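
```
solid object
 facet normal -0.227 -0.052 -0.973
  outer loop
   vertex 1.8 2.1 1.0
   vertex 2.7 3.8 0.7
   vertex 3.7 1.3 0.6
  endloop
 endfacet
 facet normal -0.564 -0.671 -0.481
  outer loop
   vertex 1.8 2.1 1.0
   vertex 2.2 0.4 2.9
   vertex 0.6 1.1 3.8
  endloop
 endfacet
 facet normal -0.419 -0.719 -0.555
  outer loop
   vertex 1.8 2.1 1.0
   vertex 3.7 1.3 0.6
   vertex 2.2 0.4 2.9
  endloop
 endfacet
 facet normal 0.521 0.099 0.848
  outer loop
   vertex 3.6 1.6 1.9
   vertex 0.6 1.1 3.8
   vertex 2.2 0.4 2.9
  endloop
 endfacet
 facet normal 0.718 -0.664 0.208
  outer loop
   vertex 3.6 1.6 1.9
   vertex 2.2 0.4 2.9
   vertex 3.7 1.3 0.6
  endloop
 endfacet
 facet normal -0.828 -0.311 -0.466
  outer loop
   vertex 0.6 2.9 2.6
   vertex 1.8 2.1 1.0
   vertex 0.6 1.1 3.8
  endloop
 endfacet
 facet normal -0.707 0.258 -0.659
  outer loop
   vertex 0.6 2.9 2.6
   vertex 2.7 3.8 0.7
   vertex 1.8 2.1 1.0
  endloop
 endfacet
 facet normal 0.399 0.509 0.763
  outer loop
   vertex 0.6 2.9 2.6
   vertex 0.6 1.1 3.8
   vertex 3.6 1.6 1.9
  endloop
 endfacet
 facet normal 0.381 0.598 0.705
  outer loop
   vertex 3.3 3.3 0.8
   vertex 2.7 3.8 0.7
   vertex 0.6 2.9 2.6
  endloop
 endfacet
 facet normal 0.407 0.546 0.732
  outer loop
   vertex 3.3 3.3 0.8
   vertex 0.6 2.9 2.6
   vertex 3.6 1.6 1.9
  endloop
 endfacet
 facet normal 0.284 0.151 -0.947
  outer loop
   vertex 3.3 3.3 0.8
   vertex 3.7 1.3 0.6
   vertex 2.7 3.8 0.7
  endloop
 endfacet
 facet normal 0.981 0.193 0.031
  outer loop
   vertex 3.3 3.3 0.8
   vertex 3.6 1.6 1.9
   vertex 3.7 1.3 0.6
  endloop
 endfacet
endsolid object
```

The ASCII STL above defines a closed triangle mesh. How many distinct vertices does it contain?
8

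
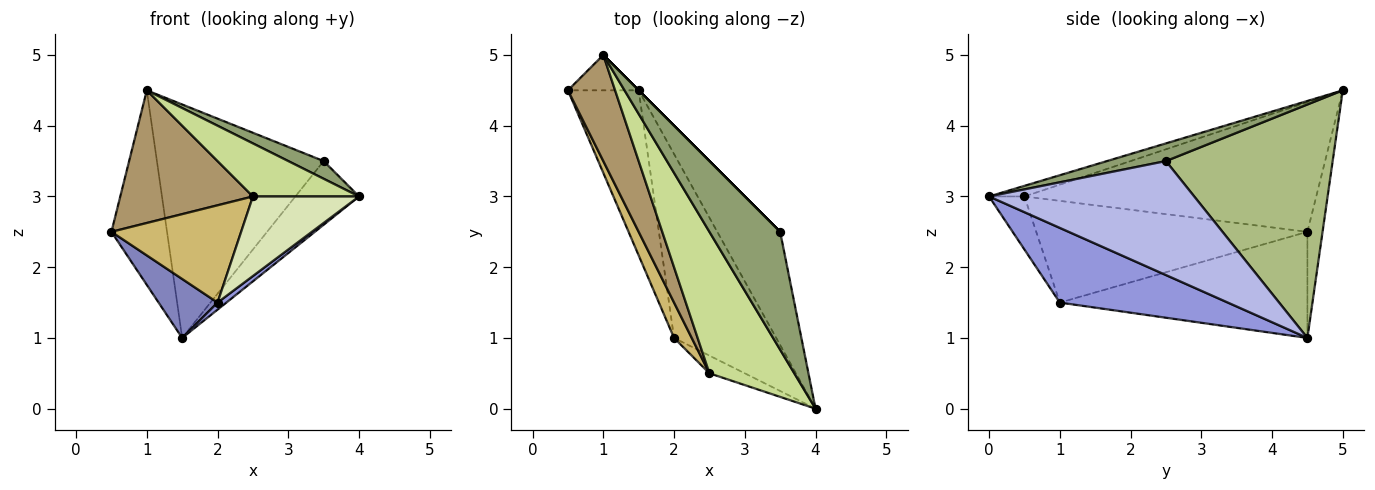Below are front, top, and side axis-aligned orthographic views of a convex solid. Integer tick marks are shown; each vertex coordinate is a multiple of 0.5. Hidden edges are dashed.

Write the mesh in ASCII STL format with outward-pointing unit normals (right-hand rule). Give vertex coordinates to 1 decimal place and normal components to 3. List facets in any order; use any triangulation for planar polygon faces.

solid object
 facet normal -0.259 0.950 -0.173
  outer loop
   vertex 1.0 5.0 4.5
   vertex 1.5 4.5 1.0
   vertex 0.5 4.5 2.5
  endloop
 endfacet
 facet normal -0.816 -0.194 -0.544
  outer loop
   vertex 2.0 1.0 1.5
   vertex 0.5 4.5 2.5
   vertex 1.5 4.5 1.0
  endloop
 endfacet
 facet normal 0.590 -0.031 -0.807
  outer loop
   vertex 2.0 1.0 1.5
   vertex 1.5 4.5 1.0
   vertex 4.0 0.0 3.0
  endloop
 endfacet
 facet normal 0.845 0.262 -0.466
  outer loop
   vertex 3.5 2.5 3.5
   vertex 4.0 0.0 3.0
   vertex 1.5 4.5 1.0
  endloop
 endfacet
 facet normal 0.240 -0.144 0.960
  outer loop
   vertex 3.5 2.5 3.5
   vertex 1.0 5.0 4.5
   vertex 4.0 0.0 3.0
  endloop
 endfacet
 facet normal 0.707 0.707 0.000
  outer loop
   vertex 3.5 2.5 3.5
   vertex 1.5 4.5 1.0
   vertex 1.0 5.0 4.5
  endloop
 endfacet
 facet normal -0.116 -0.349 0.930
  outer loop
   vertex 2.5 0.5 3.0
   vertex 4.0 0.0 3.0
   vertex 1.0 5.0 4.5
  endloop
 endfacet
 facet normal -0.309 -0.928 -0.206
  outer loop
   vertex 2.5 0.5 3.0
   vertex 2.0 1.0 1.5
   vertex 4.0 0.0 3.0
  endloop
 endfacet
 facet normal -0.864 -0.393 0.314
  outer loop
   vertex 2.5 0.5 3.0
   vertex 1.0 5.0 4.5
   vertex 0.5 4.5 2.5
  endloop
 endfacet
 facet normal -0.891 -0.426 0.155
  outer loop
   vertex 2.5 0.5 3.0
   vertex 0.5 4.5 2.5
   vertex 2.0 1.0 1.5
  endloop
 endfacet
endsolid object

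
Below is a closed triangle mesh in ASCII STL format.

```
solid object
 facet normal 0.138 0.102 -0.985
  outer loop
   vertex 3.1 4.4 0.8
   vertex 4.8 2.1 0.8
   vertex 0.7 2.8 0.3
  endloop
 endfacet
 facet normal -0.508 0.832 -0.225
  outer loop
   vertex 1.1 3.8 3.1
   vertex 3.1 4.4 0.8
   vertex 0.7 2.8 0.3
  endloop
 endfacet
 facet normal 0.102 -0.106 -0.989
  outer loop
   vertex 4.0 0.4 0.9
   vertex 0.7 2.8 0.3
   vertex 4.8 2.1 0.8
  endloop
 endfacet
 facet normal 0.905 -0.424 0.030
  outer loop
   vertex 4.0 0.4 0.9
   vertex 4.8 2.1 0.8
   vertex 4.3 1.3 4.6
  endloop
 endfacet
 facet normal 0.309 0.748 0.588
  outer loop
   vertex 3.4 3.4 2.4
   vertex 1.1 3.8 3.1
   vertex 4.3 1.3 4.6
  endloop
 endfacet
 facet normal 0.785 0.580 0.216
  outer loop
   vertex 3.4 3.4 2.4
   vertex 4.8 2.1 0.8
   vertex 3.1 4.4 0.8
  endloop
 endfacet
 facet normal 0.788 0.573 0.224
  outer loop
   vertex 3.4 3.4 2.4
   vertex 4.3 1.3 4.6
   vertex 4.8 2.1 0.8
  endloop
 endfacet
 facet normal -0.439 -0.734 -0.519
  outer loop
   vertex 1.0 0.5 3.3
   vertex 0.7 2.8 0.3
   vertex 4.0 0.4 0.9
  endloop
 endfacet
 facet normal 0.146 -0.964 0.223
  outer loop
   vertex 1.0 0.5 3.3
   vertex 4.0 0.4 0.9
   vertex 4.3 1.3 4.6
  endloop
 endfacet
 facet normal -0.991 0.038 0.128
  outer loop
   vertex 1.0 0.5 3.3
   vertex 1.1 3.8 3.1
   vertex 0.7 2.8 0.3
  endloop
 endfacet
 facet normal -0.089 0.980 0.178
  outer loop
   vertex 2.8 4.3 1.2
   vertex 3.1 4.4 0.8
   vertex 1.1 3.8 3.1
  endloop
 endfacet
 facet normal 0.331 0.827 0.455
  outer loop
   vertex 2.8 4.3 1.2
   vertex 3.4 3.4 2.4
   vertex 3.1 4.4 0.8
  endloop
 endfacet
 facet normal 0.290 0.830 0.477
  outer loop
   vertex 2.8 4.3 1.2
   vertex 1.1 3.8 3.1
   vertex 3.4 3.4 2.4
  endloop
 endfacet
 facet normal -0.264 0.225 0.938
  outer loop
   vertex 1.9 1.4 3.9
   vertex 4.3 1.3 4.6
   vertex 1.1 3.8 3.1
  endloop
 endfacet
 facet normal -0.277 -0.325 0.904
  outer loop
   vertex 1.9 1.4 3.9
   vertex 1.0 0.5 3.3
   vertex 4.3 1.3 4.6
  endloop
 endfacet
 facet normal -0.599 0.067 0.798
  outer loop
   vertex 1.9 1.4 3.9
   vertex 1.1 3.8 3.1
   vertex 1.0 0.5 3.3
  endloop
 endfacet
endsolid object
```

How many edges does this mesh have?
24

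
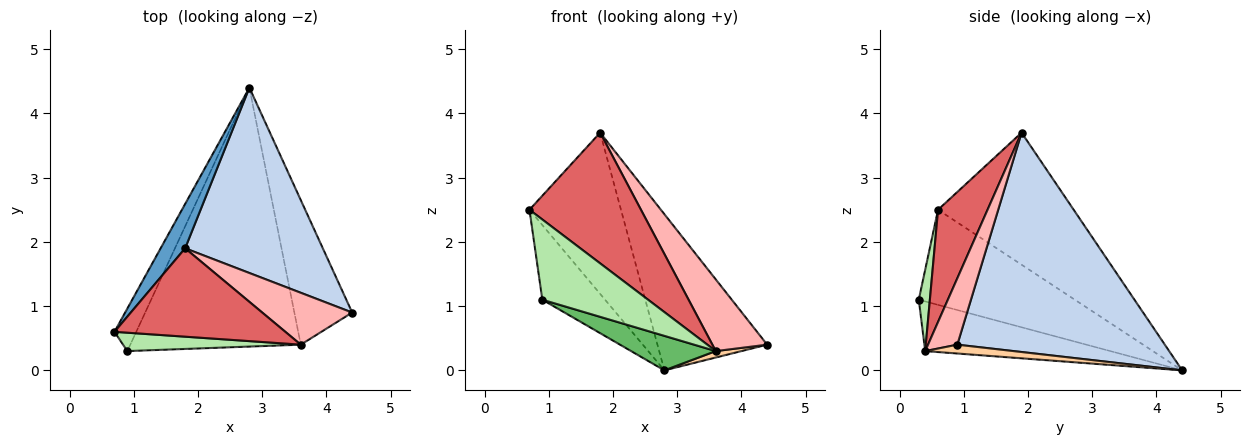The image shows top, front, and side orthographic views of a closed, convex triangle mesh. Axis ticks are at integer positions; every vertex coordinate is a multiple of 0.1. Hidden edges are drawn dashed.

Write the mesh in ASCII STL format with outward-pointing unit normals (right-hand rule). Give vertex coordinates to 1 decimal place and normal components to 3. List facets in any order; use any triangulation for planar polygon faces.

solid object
 facet normal -0.819 0.553 0.152
  outer loop
   vertex 1.8 1.9 3.7
   vertex 2.8 4.4 0.0
   vertex 0.7 0.6 2.5
  endloop
 endfacet
 facet normal 0.773 0.409 0.485
  outer loop
   vertex 1.8 1.9 3.7
   vertex 4.4 0.9 0.4
   vertex 2.8 4.4 0.0
  endloop
 endfacet
 facet normal -0.908 0.365 -0.208
  outer loop
   vertex 0.9 0.3 1.1
   vertex 0.7 0.6 2.5
   vertex 2.8 4.4 0.0
  endloop
 endfacet
 facet normal 0.151 -0.044 -0.988
  outer loop
   vertex 3.6 0.4 0.3
   vertex 2.8 4.4 0.0
   vertex 4.4 0.9 0.4
  endloop
 endfacet
 facet normal -0.277 -0.127 -0.952
  outer loop
   vertex 3.6 0.4 0.3
   vertex 0.9 0.3 1.1
   vertex 2.8 4.4 0.0
  endloop
 endfacet
 facet normal 0.102 -0.970 0.222
  outer loop
   vertex 3.6 0.4 0.3
   vertex 0.7 0.6 2.5
   vertex 0.9 0.3 1.1
  endloop
 endfacet
 facet normal 0.345 -0.777 0.526
  outer loop
   vertex 3.6 0.4 0.3
   vertex 1.8 1.9 3.7
   vertex 0.7 0.6 2.5
  endloop
 endfacet
 facet normal 0.397 -0.743 0.538
  outer loop
   vertex 3.6 0.4 0.3
   vertex 4.4 0.9 0.4
   vertex 1.8 1.9 3.7
  endloop
 endfacet
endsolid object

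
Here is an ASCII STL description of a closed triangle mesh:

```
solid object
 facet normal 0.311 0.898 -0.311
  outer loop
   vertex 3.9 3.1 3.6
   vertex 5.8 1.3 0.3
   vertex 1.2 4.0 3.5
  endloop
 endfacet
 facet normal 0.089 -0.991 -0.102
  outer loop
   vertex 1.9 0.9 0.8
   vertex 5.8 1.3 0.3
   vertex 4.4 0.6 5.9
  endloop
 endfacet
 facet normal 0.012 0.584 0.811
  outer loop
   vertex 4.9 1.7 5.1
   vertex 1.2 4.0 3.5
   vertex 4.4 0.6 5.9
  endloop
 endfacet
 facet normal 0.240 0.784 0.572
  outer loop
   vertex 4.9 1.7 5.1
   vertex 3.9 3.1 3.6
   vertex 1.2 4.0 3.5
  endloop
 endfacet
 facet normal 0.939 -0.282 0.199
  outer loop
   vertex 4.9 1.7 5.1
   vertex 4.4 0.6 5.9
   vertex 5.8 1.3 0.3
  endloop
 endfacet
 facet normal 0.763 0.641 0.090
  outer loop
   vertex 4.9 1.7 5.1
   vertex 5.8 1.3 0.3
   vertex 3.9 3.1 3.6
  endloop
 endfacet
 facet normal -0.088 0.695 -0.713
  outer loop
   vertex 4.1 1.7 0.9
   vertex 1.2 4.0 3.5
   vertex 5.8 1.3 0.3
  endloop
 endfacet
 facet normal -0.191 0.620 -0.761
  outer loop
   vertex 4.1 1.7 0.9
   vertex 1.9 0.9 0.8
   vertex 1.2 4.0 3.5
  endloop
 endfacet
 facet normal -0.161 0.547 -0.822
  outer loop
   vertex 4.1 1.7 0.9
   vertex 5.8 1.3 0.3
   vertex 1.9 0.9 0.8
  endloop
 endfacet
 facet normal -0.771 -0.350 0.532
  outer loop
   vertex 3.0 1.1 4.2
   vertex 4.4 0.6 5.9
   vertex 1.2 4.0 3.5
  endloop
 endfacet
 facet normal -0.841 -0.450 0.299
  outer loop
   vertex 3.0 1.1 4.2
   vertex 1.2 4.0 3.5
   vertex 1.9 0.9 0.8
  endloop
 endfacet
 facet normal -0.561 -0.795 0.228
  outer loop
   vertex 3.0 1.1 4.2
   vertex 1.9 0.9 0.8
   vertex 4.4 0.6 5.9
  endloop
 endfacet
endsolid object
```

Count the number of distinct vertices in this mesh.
8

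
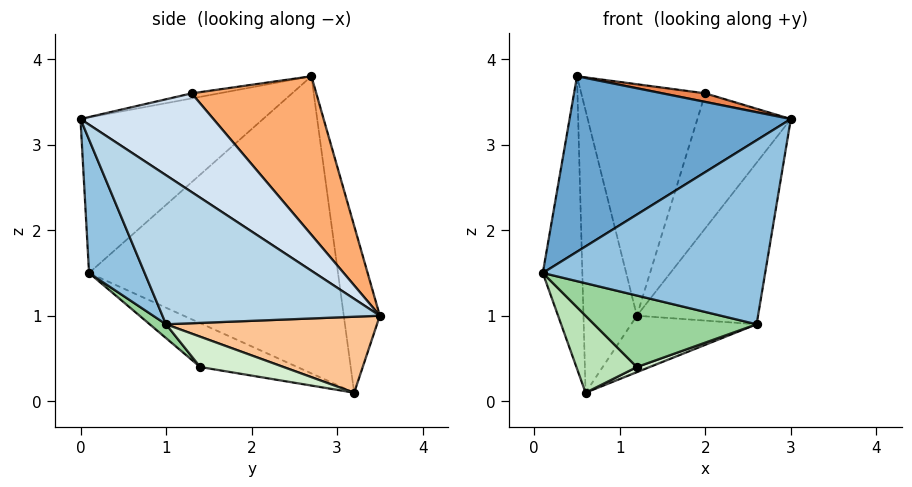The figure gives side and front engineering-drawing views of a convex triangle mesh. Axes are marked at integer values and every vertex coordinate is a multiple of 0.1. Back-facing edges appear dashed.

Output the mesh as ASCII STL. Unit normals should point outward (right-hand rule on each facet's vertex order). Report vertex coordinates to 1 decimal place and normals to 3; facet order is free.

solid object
 facet normal -0.454 -0.550 0.701
  outer loop
   vertex 0.5 2.7 3.8
   vertex 0.1 0.1 1.5
   vertex 3.0 0.0 3.3
  endloop
 endfacet
 facet normal 0.222 -0.886 -0.406
  outer loop
   vertex 2.6 1.0 0.9
   vertex 3.0 0.0 3.3
   vertex 0.1 0.1 1.5
  endloop
 endfacet
 facet normal 0.872 0.486 0.057
  outer loop
   vertex 2.6 1.0 0.9
   vertex 1.2 3.5 1.0
   vertex 3.0 0.0 3.3
  endloop
 endfacet
 facet normal 0.796 0.560 0.229
  outer loop
   vertex 2.0 1.3 3.6
   vertex 3.0 0.0 3.3
   vertex 1.2 3.5 1.0
  endloop
 endfacet
 facet normal -0.256 -0.400 0.880
  outer loop
   vertex 2.0 1.3 3.6
   vertex 0.5 2.7 3.8
   vertex 3.0 0.0 3.3
  endloop
 endfacet
 facet normal 0.663 0.660 0.354
  outer loop
   vertex 2.0 1.3 3.6
   vertex 1.2 3.5 1.0
   vertex 0.5 2.7 3.8
  endloop
 endfacet
 facet normal 0.690 0.410 -0.597
  outer loop
   vertex 0.6 3.2 0.1
   vertex 1.2 3.5 1.0
   vertex 2.6 1.0 0.9
  endloop
 endfacet
 facet normal -0.988 0.157 -0.006
  outer loop
   vertex 0.6 3.2 0.1
   vertex 0.1 0.1 1.5
   vertex 0.5 2.7 3.8
  endloop
 endfacet
 facet normal -0.557 0.825 0.096
  outer loop
   vertex 0.6 3.2 0.1
   vertex 0.5 2.7 3.8
   vertex 1.2 3.5 1.0
  endloop
 endfacet
 facet normal 0.068 -0.677 -0.732
  outer loop
   vertex 1.2 1.4 0.4
   vertex 2.6 1.0 0.9
   vertex 0.1 0.1 1.5
  endloop
 endfacet
 facet normal -0.477 -0.297 -0.827
  outer loop
   vertex 1.2 1.4 0.4
   vertex 0.1 0.1 1.5
   vertex 0.6 3.2 0.1
  endloop
 endfacet
 facet normal 0.323 -0.050 -0.945
  outer loop
   vertex 1.2 1.4 0.4
   vertex 0.6 3.2 0.1
   vertex 2.6 1.0 0.9
  endloop
 endfacet
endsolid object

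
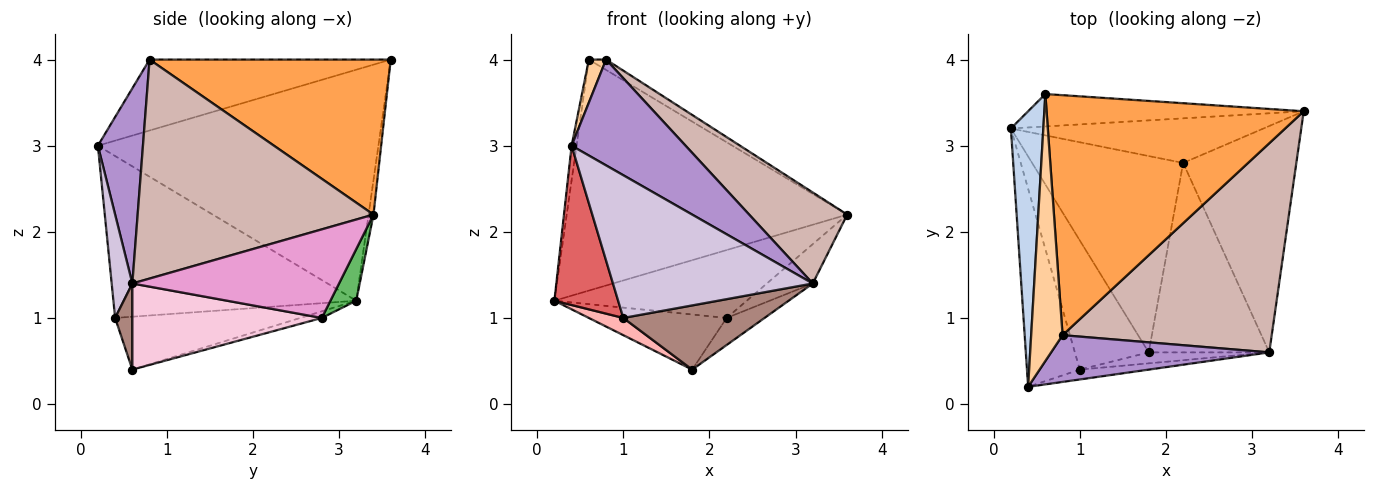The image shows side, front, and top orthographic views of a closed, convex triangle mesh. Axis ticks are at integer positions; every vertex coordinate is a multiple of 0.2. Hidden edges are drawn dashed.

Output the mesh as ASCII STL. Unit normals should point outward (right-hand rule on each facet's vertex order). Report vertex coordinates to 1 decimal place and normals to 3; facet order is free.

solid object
 facet normal -0.017 0.990 -0.139
  outer loop
   vertex 0.6 3.6 4.0
   vertex 3.6 3.4 2.2
   vertex 0.2 3.2 1.2
  endloop
 endfacet
 facet normal -0.990 0.017 0.139
  outer loop
   vertex 0.6 3.6 4.0
   vertex 0.2 3.2 1.2
   vertex 0.4 0.2 3.0
  endloop
 endfacet
 facet normal 0.516 0.037 0.856
  outer loop
   vertex 0.8 0.8 4.0
   vertex 3.6 3.4 2.2
   vertex 0.6 3.6 4.0
  endloop
 endfacet
 facet normal -0.912 -0.065 0.404
  outer loop
   vertex 0.8 0.8 4.0
   vertex 0.6 3.6 4.0
   vertex 0.4 0.2 3.0
  endloop
 endfacet
 facet normal 0.112 0.831 -0.546
  outer loop
   vertex 2.2 2.8 1.0
   vertex 0.2 3.2 1.2
   vertex 3.6 3.4 2.2
  endloop
 endfacet
 facet normal -0.042 0.270 -0.962
  outer loop
   vertex 2.2 2.8 1.0
   vertex 1.8 0.6 0.4
   vertex 0.2 3.2 1.2
  endloop
 endfacet
 facet normal -0.922 -0.242 -0.301
  outer loop
   vertex 1.0 0.4 1.0
   vertex 0.4 0.2 3.0
   vertex 0.2 3.2 1.2
  endloop
 endfacet
 facet normal -0.579 -0.108 -0.808
  outer loop
   vertex 1.0 0.4 1.0
   vertex 0.2 3.2 1.2
   vertex 1.8 0.6 0.4
  endloop
 endfacet
 facet normal 0.340 -0.860 0.380
  outer loop
   vertex 3.2 0.6 1.4
   vertex 0.8 0.8 4.0
   vertex 0.4 0.2 3.0
  endloop
 endfacet
 facet normal 0.103 -0.992 -0.068
  outer loop
   vertex 3.2 0.6 1.4
   vertex 0.4 0.2 3.0
   vertex 1.0 0.4 1.0
  endloop
 endfacet
 facet normal 0.119 -0.979 -0.167
  outer loop
   vertex 3.2 0.6 1.4
   vertex 1.0 0.4 1.0
   vertex 1.8 0.6 0.4
  endloop
 endfacet
 facet normal 0.693 -0.288 0.661
  outer loop
   vertex 3.2 0.6 1.4
   vertex 3.6 3.4 2.2
   vertex 0.8 0.8 4.0
  endloop
 endfacet
 facet normal 0.611 0.136 -0.780
  outer loop
   vertex 3.2 0.6 1.4
   vertex 2.2 2.8 1.0
   vertex 3.6 3.4 2.2
  endloop
 endfacet
 facet normal 0.577 0.115 -0.808
  outer loop
   vertex 3.2 0.6 1.4
   vertex 1.8 0.6 0.4
   vertex 2.2 2.8 1.0
  endloop
 endfacet
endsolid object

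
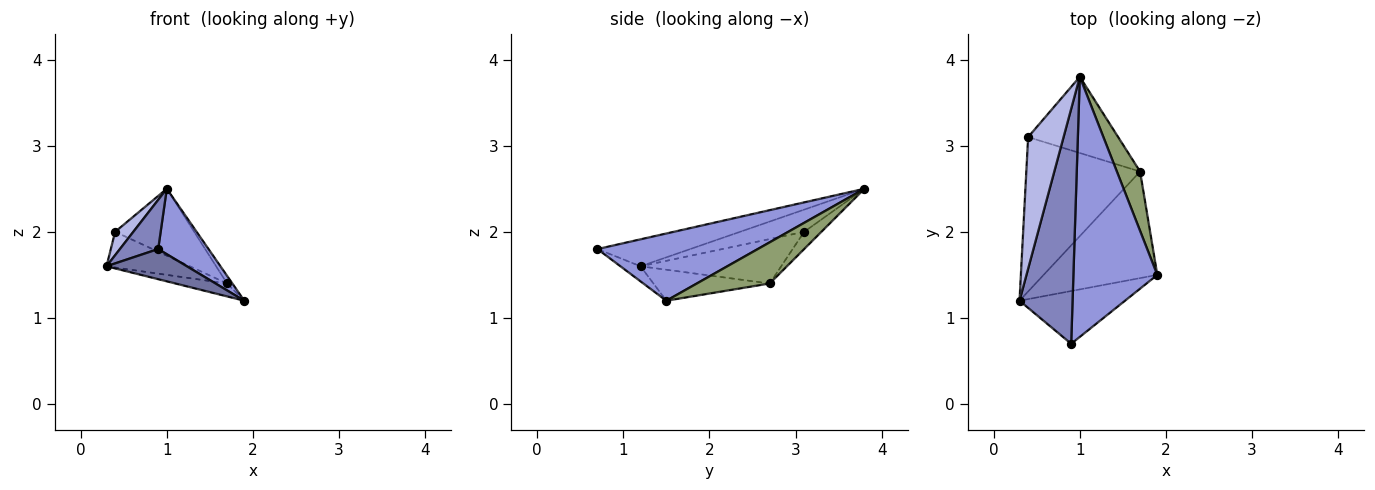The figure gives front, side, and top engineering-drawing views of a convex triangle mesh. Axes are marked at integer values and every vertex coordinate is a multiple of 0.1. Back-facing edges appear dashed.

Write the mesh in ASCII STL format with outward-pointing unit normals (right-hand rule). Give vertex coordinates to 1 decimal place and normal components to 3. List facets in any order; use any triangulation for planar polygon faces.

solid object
 facet normal -0.123 -0.492 -0.862
  outer loop
   vertex 0.9 0.7 1.8
   vertex 0.3 1.2 1.6
   vertex 1.9 1.5 1.2
  endloop
 endfacet
 facet normal -0.445 -0.184 0.876
  outer loop
   vertex 0.9 0.7 1.8
   vertex 1.0 3.8 2.5
   vertex 0.3 1.2 1.6
  endloop
 endfacet
 facet normal 0.614 -0.193 0.766
  outer loop
   vertex 0.9 0.7 1.8
   vertex 1.9 1.5 1.2
   vertex 1.0 3.8 2.5
  endloop
 endfacet
 facet normal -0.525 -0.149 0.838
  outer loop
   vertex 0.4 3.1 2.0
   vertex 0.3 1.2 1.6
   vertex 1.0 3.8 2.5
  endloop
 endfacet
 facet normal 0.869 0.063 0.490
  outer loop
   vertex 1.7 2.7 1.4
   vertex 1.0 3.8 2.5
   vertex 1.9 1.5 1.2
  endloop
 endfacet
 facet normal -0.142 0.653 -0.744
  outer loop
   vertex 1.7 2.7 1.4
   vertex 0.4 3.1 2.0
   vertex 1.0 3.8 2.5
  endloop
 endfacet
 facet normal -0.261 0.116 -0.958
  outer loop
   vertex 1.7 2.7 1.4
   vertex 1.9 1.5 1.2
   vertex 0.3 1.2 1.6
  endloop
 endfacet
 facet normal -0.356 0.210 -0.911
  outer loop
   vertex 1.7 2.7 1.4
   vertex 0.3 1.2 1.6
   vertex 0.4 3.1 2.0
  endloop
 endfacet
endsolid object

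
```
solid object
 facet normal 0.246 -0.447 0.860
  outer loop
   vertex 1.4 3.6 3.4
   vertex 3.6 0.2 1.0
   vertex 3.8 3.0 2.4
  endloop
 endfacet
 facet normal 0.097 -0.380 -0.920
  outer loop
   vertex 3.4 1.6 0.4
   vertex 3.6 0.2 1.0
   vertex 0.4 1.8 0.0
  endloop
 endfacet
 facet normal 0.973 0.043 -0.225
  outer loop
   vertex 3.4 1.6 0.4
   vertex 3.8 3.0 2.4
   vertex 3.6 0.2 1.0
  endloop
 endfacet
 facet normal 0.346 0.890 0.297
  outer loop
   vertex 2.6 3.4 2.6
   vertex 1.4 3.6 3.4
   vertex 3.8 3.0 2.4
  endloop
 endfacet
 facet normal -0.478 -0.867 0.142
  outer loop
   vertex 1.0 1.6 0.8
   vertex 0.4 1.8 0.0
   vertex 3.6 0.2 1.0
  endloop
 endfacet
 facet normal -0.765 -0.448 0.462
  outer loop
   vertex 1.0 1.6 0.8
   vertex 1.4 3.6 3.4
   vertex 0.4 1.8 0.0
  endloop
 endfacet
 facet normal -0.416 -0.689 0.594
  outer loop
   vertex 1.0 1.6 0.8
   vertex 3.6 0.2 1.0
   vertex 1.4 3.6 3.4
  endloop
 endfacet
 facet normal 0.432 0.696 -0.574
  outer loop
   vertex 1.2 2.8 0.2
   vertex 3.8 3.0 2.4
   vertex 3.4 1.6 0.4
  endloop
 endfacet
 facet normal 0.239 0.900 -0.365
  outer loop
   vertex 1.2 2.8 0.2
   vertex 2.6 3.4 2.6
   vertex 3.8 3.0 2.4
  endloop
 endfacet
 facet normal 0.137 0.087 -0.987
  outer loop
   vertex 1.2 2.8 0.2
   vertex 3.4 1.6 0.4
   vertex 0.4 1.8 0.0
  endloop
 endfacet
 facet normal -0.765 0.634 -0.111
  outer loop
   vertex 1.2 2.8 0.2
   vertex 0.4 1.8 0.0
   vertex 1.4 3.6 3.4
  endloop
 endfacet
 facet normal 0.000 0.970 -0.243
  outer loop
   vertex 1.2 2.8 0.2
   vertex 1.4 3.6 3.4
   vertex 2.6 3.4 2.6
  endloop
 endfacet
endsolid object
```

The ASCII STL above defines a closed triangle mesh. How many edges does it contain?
18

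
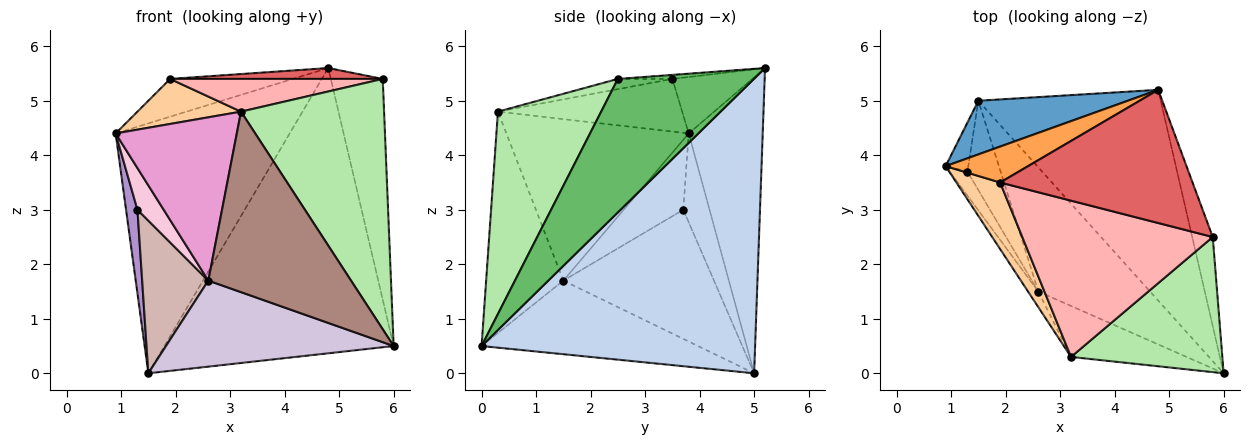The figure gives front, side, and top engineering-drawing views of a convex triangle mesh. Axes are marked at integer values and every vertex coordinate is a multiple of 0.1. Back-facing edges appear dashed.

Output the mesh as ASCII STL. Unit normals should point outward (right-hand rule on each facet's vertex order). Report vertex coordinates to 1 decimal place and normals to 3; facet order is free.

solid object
 facet normal -0.384 0.903 0.194
  outer loop
   vertex 1.5 5.0 0.0
   vertex 0.9 3.8 4.4
   vertex 4.8 5.2 5.6
  endloop
 endfacet
 facet normal 0.692 0.580 -0.429
  outer loop
   vertex 1.5 5.0 0.0
   vertex 4.8 5.2 5.6
   vertex 6.0 0.0 0.5
  endloop
 endfacet
 facet normal -0.427 0.655 0.623
  outer loop
   vertex 1.9 3.5 5.4
   vertex 4.8 5.2 5.6
   vertex 0.9 3.8 4.4
  endloop
 endfacet
 facet normal -0.706 -0.397 0.587
  outer loop
   vertex 1.9 3.5 5.4
   vertex 0.9 3.8 4.4
   vertex 3.2 0.3 4.8
  endloop
 endfacet
 facet normal 0.925 0.353 -0.142
  outer loop
   vertex 5.8 2.5 5.4
   vertex 6.0 0.0 0.5
   vertex 4.8 5.2 5.6
  endloop
 endfacet
 facet normal 0.536 -0.743 0.401
  outer loop
   vertex 5.8 2.5 5.4
   vertex 3.2 0.3 4.8
   vertex 6.0 0.0 0.5
  endloop
 endfacet
 facet normal -0.021 -0.082 0.996
  outer loop
   vertex 5.8 2.5 5.4
   vertex 4.8 5.2 5.6
   vertex 1.9 3.5 5.4
  endloop
 endfacet
 facet normal -0.052 -0.205 0.977
  outer loop
   vertex 5.8 2.5 5.4
   vertex 1.9 3.5 5.4
   vertex 3.2 0.3 4.8
  endloop
 endfacet
 facet normal -0.893 -0.388 -0.228
  outer loop
   vertex 1.3 3.7 3.0
   vertex 0.9 3.8 4.4
   vertex 1.5 5.0 0.0
  endloop
 endfacet
 facet normal -0.476 -0.501 -0.723
  outer loop
   vertex 2.6 1.5 1.7
   vertex 1.5 5.0 0.0
   vertex 6.0 0.0 0.5
  endloop
 endfacet
 facet normal -0.462 -0.854 -0.241
  outer loop
   vertex 2.6 1.5 1.7
   vertex 6.0 0.0 0.5
   vertex 3.2 0.3 4.8
  endloop
 endfacet
 facet normal -0.891 -0.391 -0.229
  outer loop
   vertex 2.6 1.5 1.7
   vertex 1.3 3.7 3.0
   vertex 1.5 5.0 0.0
  endloop
 endfacet
 facet normal -0.832 -0.553 -0.053
  outer loop
   vertex 2.6 1.5 1.7
   vertex 3.2 0.3 4.8
   vertex 0.9 3.8 4.4
  endloop
 endfacet
 facet normal -0.891 -0.393 -0.227
  outer loop
   vertex 2.6 1.5 1.7
   vertex 0.9 3.8 4.4
   vertex 1.3 3.7 3.0
  endloop
 endfacet
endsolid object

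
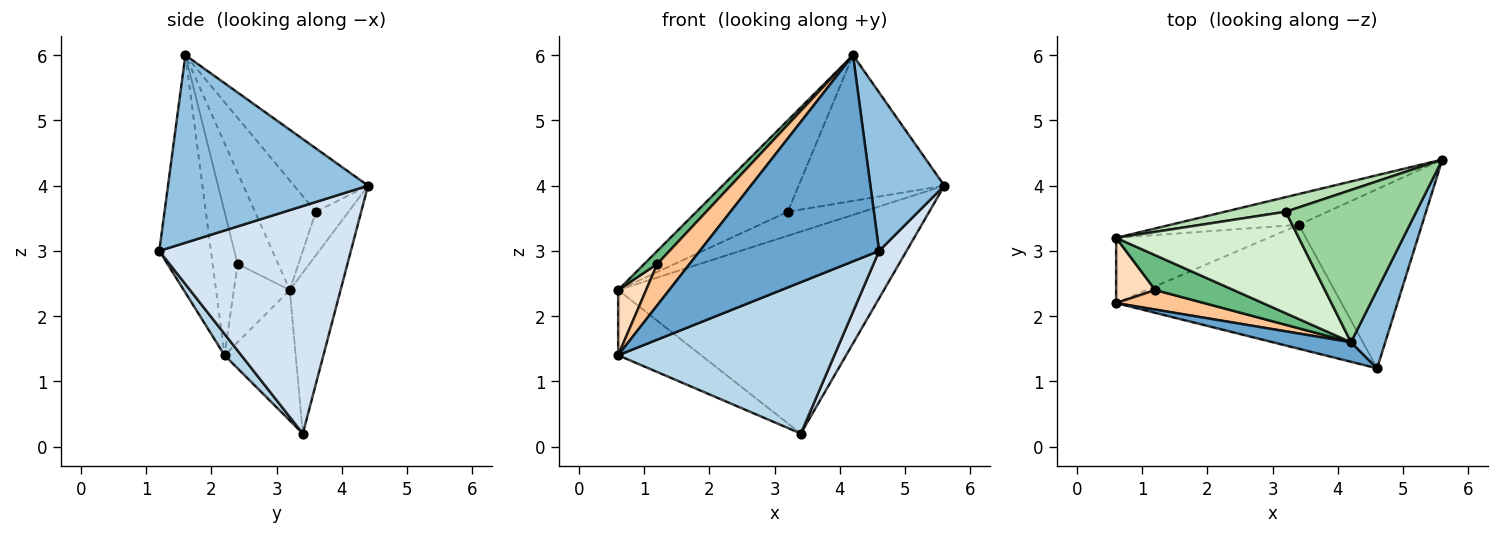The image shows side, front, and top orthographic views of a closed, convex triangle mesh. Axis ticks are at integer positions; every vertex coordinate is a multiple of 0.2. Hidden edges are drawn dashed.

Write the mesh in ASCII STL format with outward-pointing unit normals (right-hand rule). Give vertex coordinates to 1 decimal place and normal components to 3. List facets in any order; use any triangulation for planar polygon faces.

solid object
 facet normal -0.276 -0.957 0.091
  outer loop
   vertex 4.2 1.6 6.0
   vertex 0.6 2.2 1.4
   vertex 4.6 1.2 3.0
  endloop
 endfacet
 facet normal 0.925 -0.342 0.169
  outer loop
   vertex 4.2 1.6 6.0
   vertex 4.6 1.2 3.0
   vertex 5.6 4.4 4.0
  endloop
 endfacet
 facet normal 0.060 -0.772 -0.632
  outer loop
   vertex 3.4 3.4 0.2
   vertex 4.6 1.2 3.0
   vertex 0.6 2.2 1.4
  endloop
 endfacet
 facet normal 0.873 -0.125 -0.472
  outer loop
   vertex 3.4 3.4 0.2
   vertex 5.6 4.4 4.0
   vertex 4.6 1.2 3.0
  endloop
 endfacet
 facet normal -0.518 0.605 -0.605
  outer loop
   vertex 0.6 3.2 2.4
   vertex 3.4 3.4 0.2
   vertex 0.6 2.2 1.4
  endloop
 endfacet
 facet normal -0.186 0.971 -0.148
  outer loop
   vertex 0.6 3.2 2.4
   vertex 5.6 4.4 4.0
   vertex 3.4 3.4 0.2
  endloop
 endfacet
 facet normal -0.572 -0.741 0.351
  outer loop
   vertex 1.2 2.4 2.8
   vertex 0.6 2.2 1.4
   vertex 4.2 1.6 6.0
  endloop
 endfacet
 facet normal -0.816 -0.408 0.408
  outer loop
   vertex 1.2 2.4 2.8
   vertex 0.6 3.2 2.4
   vertex 0.6 2.2 1.4
  endloop
 endfacet
 facet normal -0.738 -0.237 0.632
  outer loop
   vertex 1.2 2.4 2.8
   vertex 4.2 1.6 6.0
   vertex 0.6 3.2 2.4
  endloop
 endfacet
 facet normal -0.331 0.652 0.682
  outer loop
   vertex 3.2 3.6 3.6
   vertex 4.2 1.6 6.0
   vertex 5.6 4.4 4.0
  endloop
 endfacet
 facet normal -0.348 0.801 0.487
  outer loop
   vertex 3.2 3.6 3.6
   vertex 5.6 4.4 4.0
   vertex 0.6 3.2 2.4
  endloop
 endfacet
 facet normal -0.407 0.611 0.679
  outer loop
   vertex 3.2 3.6 3.6
   vertex 0.6 3.2 2.4
   vertex 4.2 1.6 6.0
  endloop
 endfacet
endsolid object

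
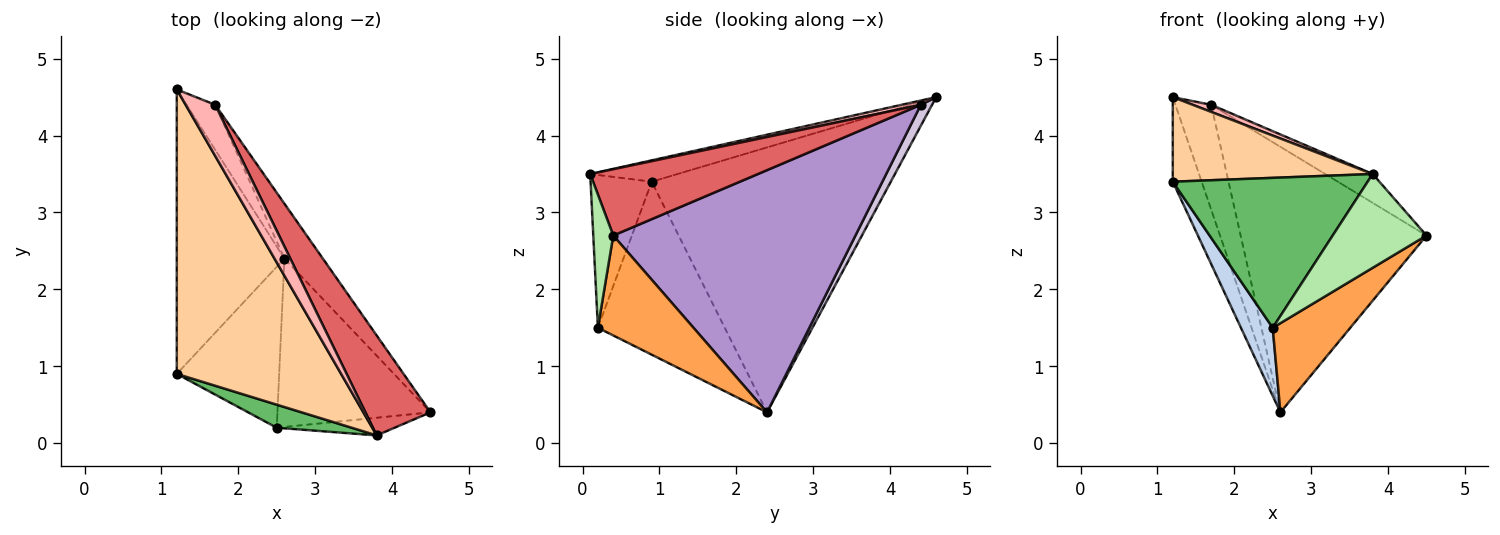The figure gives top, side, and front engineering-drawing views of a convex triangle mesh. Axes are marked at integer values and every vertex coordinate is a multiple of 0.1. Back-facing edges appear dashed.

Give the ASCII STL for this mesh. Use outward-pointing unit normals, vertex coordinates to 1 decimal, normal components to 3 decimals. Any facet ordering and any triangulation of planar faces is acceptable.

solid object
 facet normal -0.921 0.111 -0.374
  outer loop
   vertex 2.6 2.4 0.4
   vertex 1.2 0.9 3.4
   vertex 1.2 4.6 4.5
  endloop
 endfacet
 facet normal -0.841 -0.211 -0.498
  outer loop
   vertex 2.5 0.2 1.5
   vertex 1.2 0.9 3.4
   vertex 2.6 2.4 0.4
  endloop
 endfacet
 facet normal 0.500 -0.405 -0.765
  outer loop
   vertex 2.5 0.2 1.5
   vertex 2.6 2.4 0.4
   vertex 4.5 0.4 2.7
  endloop
 endfacet
 facet normal -0.124 -0.283 0.951
  outer loop
   vertex 3.8 0.1 3.5
   vertex 1.2 4.6 4.5
   vertex 1.2 0.9 3.4
  endloop
 endfacet
 facet normal -0.296 -0.944 0.145
  outer loop
   vertex 3.8 0.1 3.5
   vertex 1.2 0.9 3.4
   vertex 2.5 0.2 1.5
  endloop
 endfacet
 facet normal 0.205 -0.962 -0.181
  outer loop
   vertex 3.8 0.1 3.5
   vertex 2.5 0.2 1.5
   vertex 4.5 0.4 2.7
  endloop
 endfacet
 facet normal 0.700 0.198 0.686
  outer loop
   vertex 1.7 4.4 4.4
   vertex 3.8 0.1 3.5
   vertex 4.5 0.4 2.7
  endloop
 endfacet
 facet normal 0.142 -0.136 0.981
  outer loop
   vertex 1.7 4.4 4.4
   vertex 1.2 4.6 4.5
   vertex 3.8 0.1 3.5
  endloop
 endfacet
 facet normal 0.787 0.604 -0.125
  outer loop
   vertex 1.7 4.4 4.4
   vertex 4.5 0.4 2.7
   vertex 2.6 2.4 0.4
  endloop
 endfacet
 facet normal 0.277 0.883 -0.379
  outer loop
   vertex 1.7 4.4 4.4
   vertex 2.6 2.4 0.4
   vertex 1.2 4.6 4.5
  endloop
 endfacet
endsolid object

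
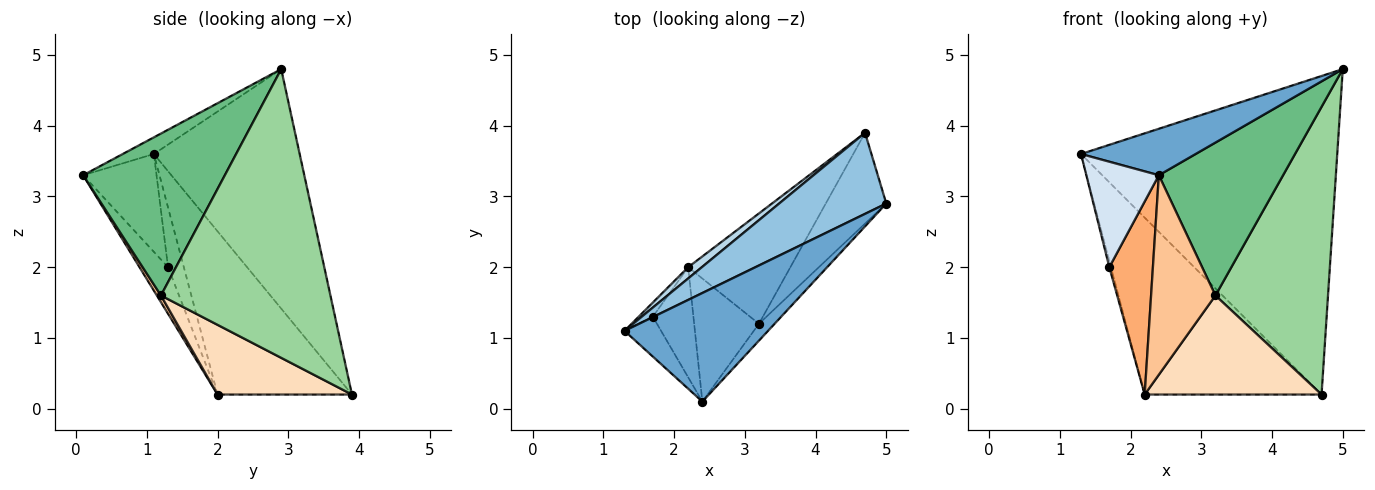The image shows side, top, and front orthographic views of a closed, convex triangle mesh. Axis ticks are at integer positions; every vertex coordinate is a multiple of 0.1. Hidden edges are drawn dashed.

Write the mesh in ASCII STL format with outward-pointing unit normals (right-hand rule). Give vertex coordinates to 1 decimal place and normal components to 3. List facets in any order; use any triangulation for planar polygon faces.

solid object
 facet normal -0.106 -0.391 0.914
  outer loop
   vertex 2.4 0.1 3.3
   vertex 5.0 2.9 4.8
   vertex 1.3 1.1 3.6
  endloop
 endfacet
 facet normal -0.483 0.849 0.216
  outer loop
   vertex 4.7 3.9 0.2
   vertex 1.3 1.1 3.6
   vertex 5.0 2.9 4.8
  endloop
 endfacet
 facet normal -0.604 0.795 0.051
  outer loop
   vertex 2.2 2.0 0.2
   vertex 1.3 1.1 3.6
   vertex 4.7 3.9 0.2
  endloop
 endfacet
 facet normal -0.688 -0.679 -0.257
  outer loop
   vertex 1.7 1.3 2.0
   vertex 2.4 0.1 3.3
   vertex 1.3 1.1 3.6
  endloop
 endfacet
 facet normal -0.968 0.102 -0.229
  outer loop
   vertex 1.7 1.3 2.0
   vertex 1.3 1.1 3.6
   vertex 2.2 2.0 0.2
  endloop
 endfacet
 facet normal -0.494 -0.755 -0.431
  outer loop
   vertex 1.7 1.3 2.0
   vertex 2.2 2.0 0.2
   vertex 2.4 0.1 3.3
  endloop
 endfacet
 facet normal 0.054 -0.850 -0.524
  outer loop
   vertex 3.2 1.2 1.6
   vertex 2.4 0.1 3.3
   vertex 2.2 2.0 0.2
  endloop
 endfacet
 facet normal 0.453 -0.596 -0.664
  outer loop
   vertex 3.2 1.2 1.6
   vertex 2.2 2.0 0.2
   vertex 4.7 3.9 0.2
  endloop
 endfacet
 facet normal 0.750 -0.658 -0.073
  outer loop
   vertex 3.2 1.2 1.6
   vertex 5.0 2.9 4.8
   vertex 2.4 0.1 3.3
  endloop
 endfacet
 facet normal 0.821 -0.545 -0.172
  outer loop
   vertex 3.2 1.2 1.6
   vertex 4.7 3.9 0.2
   vertex 5.0 2.9 4.8
  endloop
 endfacet
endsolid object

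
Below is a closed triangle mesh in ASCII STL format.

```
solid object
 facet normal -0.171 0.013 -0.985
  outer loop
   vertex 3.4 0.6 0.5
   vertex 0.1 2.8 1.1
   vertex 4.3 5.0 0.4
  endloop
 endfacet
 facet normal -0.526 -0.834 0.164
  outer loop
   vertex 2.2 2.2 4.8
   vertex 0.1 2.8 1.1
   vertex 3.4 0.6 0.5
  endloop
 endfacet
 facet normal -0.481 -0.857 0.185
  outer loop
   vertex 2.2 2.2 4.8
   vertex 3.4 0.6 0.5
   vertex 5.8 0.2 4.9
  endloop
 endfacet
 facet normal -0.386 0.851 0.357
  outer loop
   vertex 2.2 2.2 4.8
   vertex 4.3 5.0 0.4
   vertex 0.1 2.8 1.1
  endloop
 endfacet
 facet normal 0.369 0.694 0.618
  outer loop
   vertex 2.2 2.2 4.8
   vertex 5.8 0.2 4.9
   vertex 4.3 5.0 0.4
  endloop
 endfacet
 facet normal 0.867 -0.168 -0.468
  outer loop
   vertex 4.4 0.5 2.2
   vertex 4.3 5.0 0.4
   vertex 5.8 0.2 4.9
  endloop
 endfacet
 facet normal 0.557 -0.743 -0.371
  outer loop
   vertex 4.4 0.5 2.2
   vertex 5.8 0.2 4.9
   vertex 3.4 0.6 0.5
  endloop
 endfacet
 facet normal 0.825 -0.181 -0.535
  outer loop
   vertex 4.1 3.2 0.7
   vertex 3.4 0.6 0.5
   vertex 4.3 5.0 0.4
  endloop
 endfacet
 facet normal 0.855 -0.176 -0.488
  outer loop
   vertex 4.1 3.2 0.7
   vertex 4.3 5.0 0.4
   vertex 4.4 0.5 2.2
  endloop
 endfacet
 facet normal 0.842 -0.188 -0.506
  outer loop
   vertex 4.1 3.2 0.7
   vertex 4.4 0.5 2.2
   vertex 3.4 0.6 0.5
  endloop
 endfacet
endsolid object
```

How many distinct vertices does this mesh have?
7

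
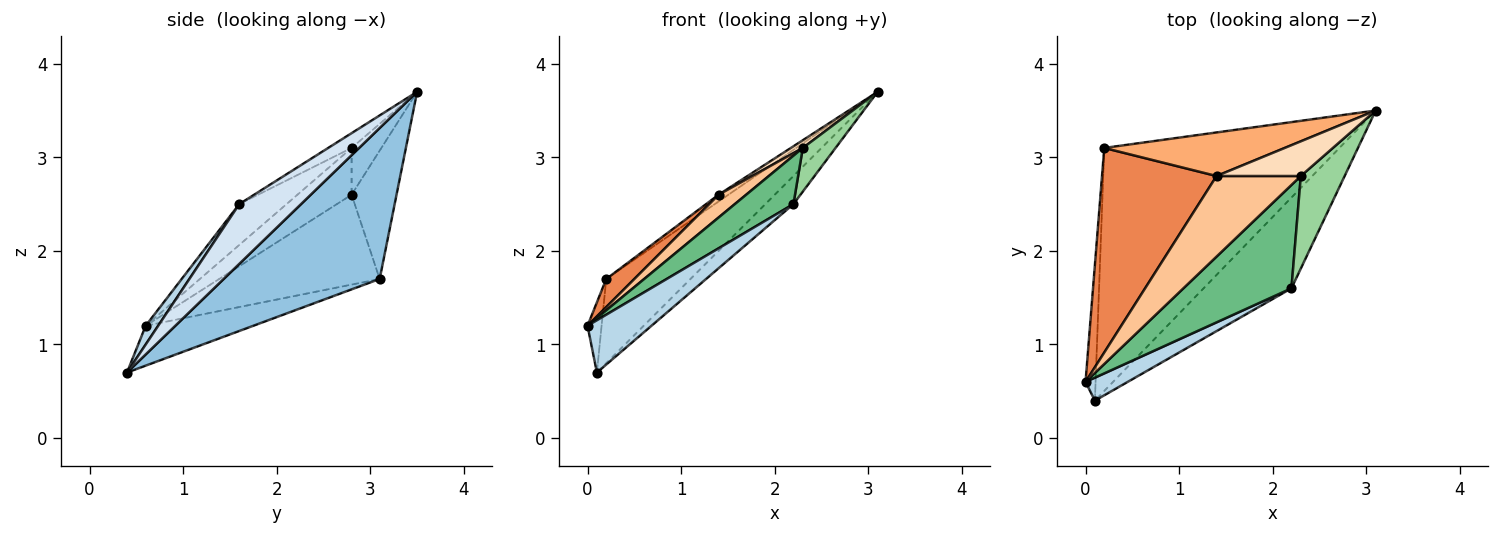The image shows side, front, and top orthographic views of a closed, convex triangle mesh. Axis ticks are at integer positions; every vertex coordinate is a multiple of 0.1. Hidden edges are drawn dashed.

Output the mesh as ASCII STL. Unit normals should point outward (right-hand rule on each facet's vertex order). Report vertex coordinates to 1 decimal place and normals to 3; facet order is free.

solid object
 facet normal -0.962 0.125 -0.243
  outer loop
   vertex 0.2 3.1 1.7
   vertex 0.1 0.4 0.7
   vertex 0.0 0.6 1.2
  endloop
 endfacet
 facet normal 0.519 0.280 -0.808
  outer loop
   vertex 0.2 3.1 1.7
   vertex 3.1 3.5 3.7
   vertex 0.1 0.4 0.7
  endloop
 endfacet
 facet normal 0.176 -0.901 0.396
  outer loop
   vertex 2.2 1.6 2.5
   vertex 0.0 0.6 1.2
   vertex 0.1 0.4 0.7
  endloop
 endfacet
 facet normal 0.545 0.248 -0.801
  outer loop
   vertex 2.2 1.6 2.5
   vertex 0.1 0.4 0.7
   vertex 3.1 3.5 3.7
  endloop
 endfacet
 facet normal -0.614 -0.107 0.782
  outer loop
   vertex 1.4 2.8 2.6
   vertex 0.2 3.1 1.7
   vertex 0.0 0.6 1.2
  endloop
 endfacet
 facet normal -0.575 0.126 0.808
  outer loop
   vertex 1.4 2.8 2.6
   vertex 3.1 3.5 3.7
   vertex 0.2 3.1 1.7
  endloop
 endfacet
 facet normal -0.471 -0.240 0.849
  outer loop
   vertex 2.3 2.8 3.1
   vertex 1.4 2.8 2.6
   vertex 0.0 0.6 1.2
  endloop
 endfacet
 facet normal -0.477 -0.191 0.858
  outer loop
   vertex 2.3 2.8 3.1
   vertex 3.1 3.5 3.7
   vertex 1.4 2.8 2.6
  endloop
 endfacet
 facet normal -0.324 -0.401 0.857
  outer loop
   vertex 2.3 2.8 3.1
   vertex 0.0 0.6 1.2
   vertex 2.2 1.6 2.5
  endloop
 endfacet
 facet normal -0.292 -0.408 0.865
  outer loop
   vertex 2.3 2.8 3.1
   vertex 2.2 1.6 2.5
   vertex 3.1 3.5 3.7
  endloop
 endfacet
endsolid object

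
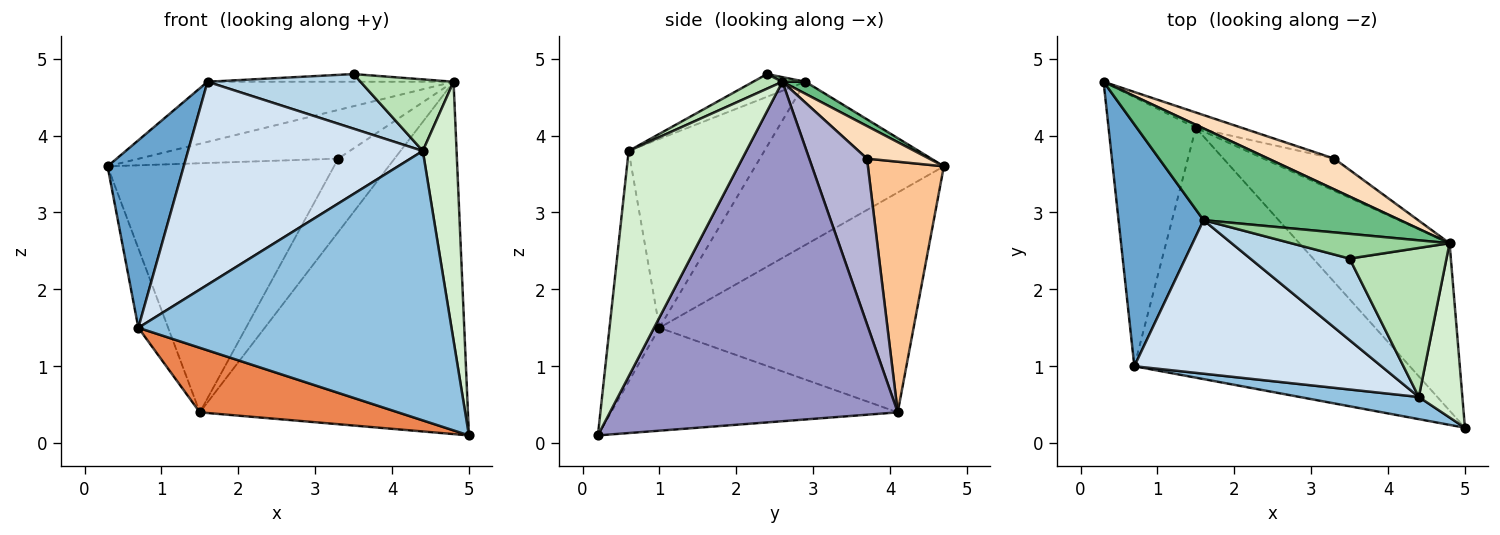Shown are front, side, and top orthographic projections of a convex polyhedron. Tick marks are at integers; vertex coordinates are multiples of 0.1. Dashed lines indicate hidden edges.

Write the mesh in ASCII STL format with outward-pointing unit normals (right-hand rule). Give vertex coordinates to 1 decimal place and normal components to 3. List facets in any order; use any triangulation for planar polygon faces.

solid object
 facet normal -0.835 -0.337 0.435
  outer loop
   vertex 1.6 2.9 4.7
   vertex 0.3 4.7 3.6
   vertex 0.7 1.0 1.5
  endloop
 endfacet
 facet normal -0.157 -0.984 0.081
  outer loop
   vertex 4.4 0.6 3.8
   vertex 0.7 1.0 1.5
   vertex 5.0 0.2 0.1
  endloop
 endfacet
 facet normal -0.187 -0.547 0.816
  outer loop
   vertex 4.4 0.6 3.8
   vertex 3.5 2.4 4.8
   vertex 1.6 2.9 4.7
  endloop
 endfacet
 facet normal -0.419 -0.724 0.548
  outer loop
   vertex 4.4 0.6 3.8
   vertex 1.6 2.9 4.7
   vertex 0.7 1.0 1.5
  endloop
 endfacet
 facet normal -0.340 -0.235 -0.910
  outer loop
   vertex 1.5 4.1 0.4
   vertex 5.0 0.2 0.1
   vertex 0.7 1.0 1.5
  endloop
 endfacet
 facet normal -0.924 0.108 -0.367
  outer loop
   vertex 1.5 4.1 0.4
   vertex 0.7 1.0 1.5
   vertex 0.3 4.7 3.6
  endloop
 endfacet
 facet normal 0.317 0.946 -0.058
  outer loop
   vertex 1.5 4.1 0.4
   vertex 0.3 4.7 3.6
   vertex 3.3 3.7 3.7
  endloop
 endfacet
 facet normal 0.255 0.817 0.516
  outer loop
   vertex 4.8 2.6 4.7
   vertex 3.3 3.7 3.7
   vertex 0.3 4.7 3.6
  endloop
 endfacet
 facet normal 0.051 0.547 0.835
  outer loop
   vertex 4.8 2.6 4.7
   vertex 0.3 4.7 3.6
   vertex 1.6 2.9 4.7
  endloop
 endfacet
 facet normal 0.028 0.297 0.955
  outer loop
   vertex 4.8 2.6 4.7
   vertex 1.6 2.9 4.7
   vertex 3.5 2.4 4.8
  endloop
 endfacet
 facet normal 0.135 -0.429 0.893
  outer loop
   vertex 4.8 2.6 4.7
   vertex 3.5 2.4 4.8
   vertex 4.4 0.6 3.8
  endloop
 endfacet
 facet normal 0.945 -0.271 0.183
  outer loop
   vertex 4.8 2.6 4.7
   vertex 4.4 0.6 3.8
   vertex 5.0 0.2 0.1
  endloop
 endfacet
 facet normal 0.696 0.648 -0.308
  outer loop
   vertex 4.8 2.6 4.7
   vertex 5.0 0.2 0.1
   vertex 1.5 4.1 0.4
  endloop
 endfacet
 facet normal 0.685 0.668 -0.292
  outer loop
   vertex 4.8 2.6 4.7
   vertex 1.5 4.1 0.4
   vertex 3.3 3.7 3.7
  endloop
 endfacet
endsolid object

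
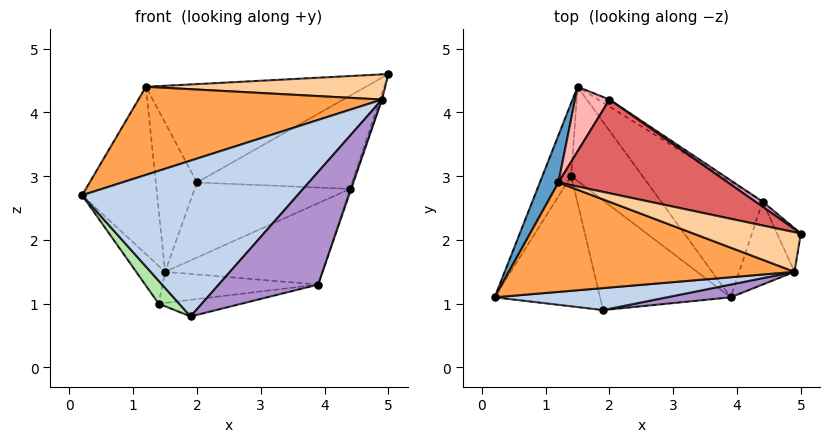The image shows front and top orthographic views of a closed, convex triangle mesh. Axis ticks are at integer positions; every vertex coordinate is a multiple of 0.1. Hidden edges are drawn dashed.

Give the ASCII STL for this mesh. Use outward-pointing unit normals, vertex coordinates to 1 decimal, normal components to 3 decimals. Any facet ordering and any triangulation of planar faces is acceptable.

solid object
 facet normal -0.910 0.399 0.112
  outer loop
   vertex 1.2 2.9 4.4
   vertex 1.5 4.4 1.5
   vertex 0.2 1.1 2.7
  endloop
 endfacet
 facet normal 0.040 -0.989 0.140
  outer loop
   vertex 4.9 1.5 4.2
   vertex 0.2 1.1 2.7
   vertex 1.9 0.9 0.8
  endloop
 endfacet
 facet normal -0.192 -0.616 0.764
  outer loop
   vertex 4.9 1.5 4.2
   vertex 1.2 2.9 4.4
   vertex 0.2 1.1 2.7
  endloop
 endfacet
 facet normal -0.155 -0.530 0.834
  outer loop
   vertex 4.9 1.5 4.2
   vertex 5.0 2.1 4.6
   vertex 1.2 2.9 4.4
  endloop
 endfacet
 facet normal -0.893 0.207 -0.400
  outer loop
   vertex 1.4 3.0 1.0
   vertex 0.2 1.1 2.7
   vertex 1.5 4.4 1.5
  endloop
 endfacet
 facet normal -0.746 -0.115 -0.656
  outer loop
   vertex 1.4 3.0 1.0
   vertex 1.9 0.9 0.8
   vertex 0.2 1.1 2.7
  endloop
 endfacet
 facet normal 0.115 0.719 0.685
  outer loop
   vertex 2.0 4.2 2.9
   vertex 1.2 2.9 4.4
   vertex 5.0 2.1 4.6
  endloop
 endfacet
 facet normal -0.598 0.736 0.319
  outer loop
   vertex 2.0 4.2 2.9
   vertex 1.5 4.4 1.5
   vertex 1.2 2.9 4.4
  endloop
 endfacet
 facet normal 0.071 -0.991 0.112
  outer loop
   vertex 3.9 1.1 1.3
   vertex 4.9 1.5 4.2
   vertex 1.9 0.9 0.8
  endloop
 endfacet
 facet normal 0.332 0.296 -0.895
  outer loop
   vertex 3.9 1.1 1.3
   vertex 1.4 3.0 1.0
   vertex 1.5 4.4 1.5
  endloop
 endfacet
 facet normal 0.226 0.146 -0.963
  outer loop
   vertex 3.9 1.1 1.3
   vertex 1.9 0.9 0.8
   vertex 1.4 3.0 1.0
  endloop
 endfacet
 facet normal 0.586 0.467 -0.662
  outer loop
   vertex 4.4 2.6 2.8
   vertex 3.9 1.1 1.3
   vertex 1.5 4.4 1.5
  endloop
 endfacet
 facet normal 0.555 0.830 0.045
  outer loop
   vertex 4.4 2.6 2.8
   vertex 2.0 4.2 2.9
   vertex 5.0 2.1 4.6
  endloop
 endfacet
 facet normal 0.551 0.831 -0.078
  outer loop
   vertex 4.4 2.6 2.8
   vertex 1.5 4.4 1.5
   vertex 2.0 4.2 2.9
  endloop
 endfacet
 facet normal 0.951 0.045 -0.305
  outer loop
   vertex 4.4 2.6 2.8
   vertex 5.0 2.1 4.6
   vertex 4.9 1.5 4.2
  endloop
 endfacet
 facet normal 0.945 0.013 -0.328
  outer loop
   vertex 4.4 2.6 2.8
   vertex 4.9 1.5 4.2
   vertex 3.9 1.1 1.3
  endloop
 endfacet
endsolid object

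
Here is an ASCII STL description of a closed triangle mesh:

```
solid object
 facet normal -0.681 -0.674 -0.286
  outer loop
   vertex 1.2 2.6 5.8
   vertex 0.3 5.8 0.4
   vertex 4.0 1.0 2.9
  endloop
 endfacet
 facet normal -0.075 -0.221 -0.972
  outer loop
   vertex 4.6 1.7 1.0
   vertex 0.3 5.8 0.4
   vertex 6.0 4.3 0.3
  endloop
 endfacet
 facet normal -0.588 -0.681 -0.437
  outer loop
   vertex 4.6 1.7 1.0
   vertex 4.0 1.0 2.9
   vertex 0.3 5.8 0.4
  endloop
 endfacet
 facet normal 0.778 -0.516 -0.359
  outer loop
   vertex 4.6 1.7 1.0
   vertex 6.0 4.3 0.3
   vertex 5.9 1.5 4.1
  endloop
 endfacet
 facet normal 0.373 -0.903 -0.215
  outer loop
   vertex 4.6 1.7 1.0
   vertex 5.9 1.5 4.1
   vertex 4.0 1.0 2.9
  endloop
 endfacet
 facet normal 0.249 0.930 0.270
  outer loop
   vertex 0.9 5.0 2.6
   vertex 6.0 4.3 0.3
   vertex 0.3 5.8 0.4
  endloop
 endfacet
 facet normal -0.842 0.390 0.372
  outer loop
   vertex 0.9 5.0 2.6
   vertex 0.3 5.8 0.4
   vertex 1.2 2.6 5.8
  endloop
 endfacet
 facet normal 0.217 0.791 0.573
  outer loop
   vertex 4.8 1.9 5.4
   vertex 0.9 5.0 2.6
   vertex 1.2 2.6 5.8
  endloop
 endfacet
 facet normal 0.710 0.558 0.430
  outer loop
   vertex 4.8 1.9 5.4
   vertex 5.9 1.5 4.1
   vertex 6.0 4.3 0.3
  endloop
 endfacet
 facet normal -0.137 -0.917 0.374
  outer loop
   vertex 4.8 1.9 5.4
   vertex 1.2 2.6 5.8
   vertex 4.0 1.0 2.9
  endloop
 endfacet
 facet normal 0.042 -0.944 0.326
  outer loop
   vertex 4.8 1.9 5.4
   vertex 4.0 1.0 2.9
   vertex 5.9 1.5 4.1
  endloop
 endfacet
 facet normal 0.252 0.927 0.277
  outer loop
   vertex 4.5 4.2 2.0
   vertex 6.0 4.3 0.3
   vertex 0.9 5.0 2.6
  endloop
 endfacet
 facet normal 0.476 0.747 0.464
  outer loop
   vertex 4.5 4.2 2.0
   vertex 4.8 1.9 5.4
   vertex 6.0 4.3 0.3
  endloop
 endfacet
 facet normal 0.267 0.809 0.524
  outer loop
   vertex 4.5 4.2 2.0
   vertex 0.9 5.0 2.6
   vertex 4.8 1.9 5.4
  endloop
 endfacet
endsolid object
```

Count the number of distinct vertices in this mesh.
9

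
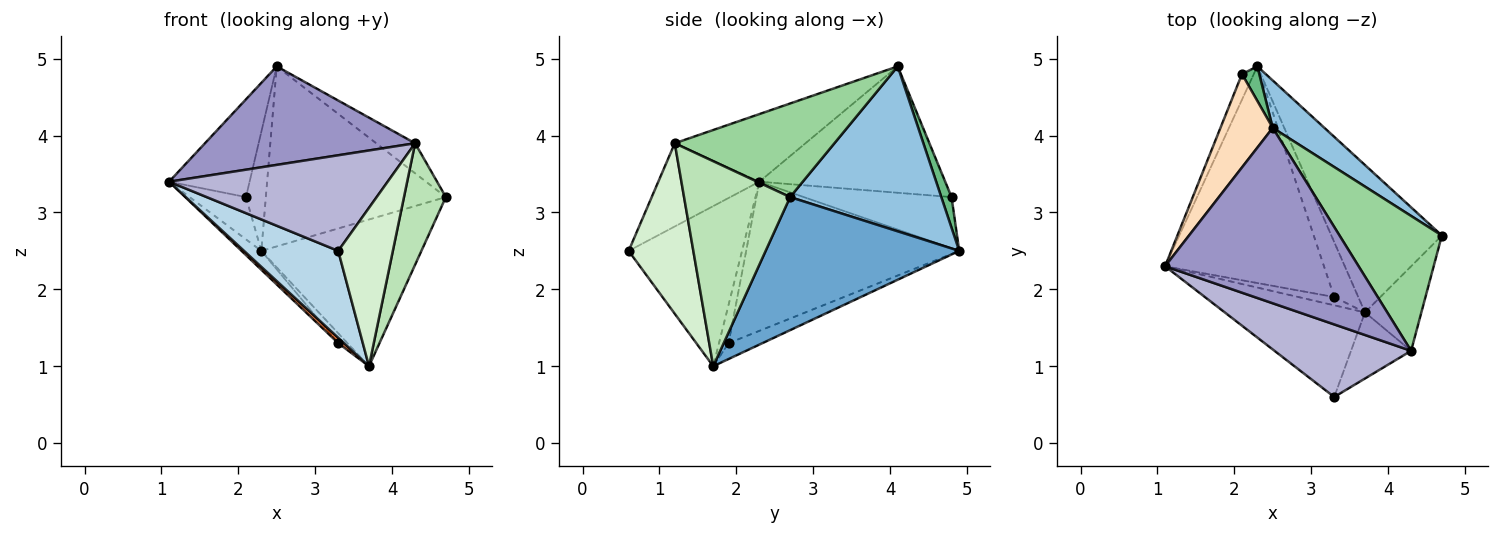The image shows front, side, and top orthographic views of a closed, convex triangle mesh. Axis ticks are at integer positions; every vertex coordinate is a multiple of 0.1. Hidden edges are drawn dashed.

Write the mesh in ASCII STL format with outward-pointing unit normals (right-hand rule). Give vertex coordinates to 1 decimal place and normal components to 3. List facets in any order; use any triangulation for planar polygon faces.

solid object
 facet normal 0.649 0.537 -0.539
  outer loop
   vertex 3.7 1.7 1.0
   vertex 2.3 4.9 2.5
   vertex 4.7 2.7 3.2
  endloop
 endfacet
 facet normal 0.630 0.751 0.198
  outer loop
   vertex 2.5 4.1 4.9
   vertex 4.7 2.7 3.2
   vertex 2.3 4.9 2.5
  endloop
 endfacet
 facet normal -0.638 -0.530 -0.559
  outer loop
   vertex 3.3 0.6 2.5
   vertex 1.1 2.3 3.4
   vertex 3.7 1.7 1.0
  endloop
 endfacet
 facet normal -0.683 0.063 -0.728
  outer loop
   vertex 3.3 1.9 1.3
   vertex 1.1 2.3 3.4
   vertex 2.3 4.9 2.5
  endloop
 endfacet
 facet normal -0.669 -0.402 -0.625
  outer loop
   vertex 3.3 1.9 1.3
   vertex 3.7 1.7 1.0
   vertex 1.1 2.3 3.4
  endloop
 endfacet
 facet normal -0.545 0.149 -0.825
  outer loop
   vertex 3.3 1.9 1.3
   vertex 2.3 4.9 2.5
   vertex 3.7 1.7 1.0
  endloop
 endfacet
 facet normal -0.913 0.348 -0.211
  outer loop
   vertex 2.1 4.8 3.2
   vertex 2.3 4.9 2.5
   vertex 1.1 2.3 3.4
  endloop
 endfacet
 facet normal -0.858 0.372 0.355
  outer loop
   vertex 2.1 4.8 3.2
   vertex 1.1 2.3 3.4
   vertex 2.5 4.1 4.9
  endloop
 endfacet
 facet normal 0.444 0.860 0.250
  outer loop
   vertex 2.1 4.8 3.2
   vertex 2.5 4.1 4.9
   vertex 2.3 4.9 2.5
  endloop
 endfacet
 facet normal 0.666 0.162 0.728
  outer loop
   vertex 4.3 1.2 3.9
   vertex 4.7 2.7 3.2
   vertex 2.5 4.1 4.9
  endloop
 endfacet
 facet normal 0.901 -0.356 -0.248
  outer loop
   vertex 4.3 1.2 3.9
   vertex 3.7 1.7 1.0
   vertex 4.7 2.7 3.2
  endloop
 endfacet
 facet normal 0.738 -0.623 -0.260
  outer loop
   vertex 4.3 1.2 3.9
   vertex 3.3 0.6 2.5
   vertex 3.7 1.7 1.0
  endloop
 endfacet
 facet normal -0.291 -0.468 0.834
  outer loop
   vertex 4.3 1.2 3.9
   vertex 2.5 4.1 4.9
   vertex 1.1 2.3 3.4
  endloop
 endfacet
 facet normal -0.346 -0.748 0.567
  outer loop
   vertex 4.3 1.2 3.9
   vertex 1.1 2.3 3.4
   vertex 3.3 0.6 2.5
  endloop
 endfacet
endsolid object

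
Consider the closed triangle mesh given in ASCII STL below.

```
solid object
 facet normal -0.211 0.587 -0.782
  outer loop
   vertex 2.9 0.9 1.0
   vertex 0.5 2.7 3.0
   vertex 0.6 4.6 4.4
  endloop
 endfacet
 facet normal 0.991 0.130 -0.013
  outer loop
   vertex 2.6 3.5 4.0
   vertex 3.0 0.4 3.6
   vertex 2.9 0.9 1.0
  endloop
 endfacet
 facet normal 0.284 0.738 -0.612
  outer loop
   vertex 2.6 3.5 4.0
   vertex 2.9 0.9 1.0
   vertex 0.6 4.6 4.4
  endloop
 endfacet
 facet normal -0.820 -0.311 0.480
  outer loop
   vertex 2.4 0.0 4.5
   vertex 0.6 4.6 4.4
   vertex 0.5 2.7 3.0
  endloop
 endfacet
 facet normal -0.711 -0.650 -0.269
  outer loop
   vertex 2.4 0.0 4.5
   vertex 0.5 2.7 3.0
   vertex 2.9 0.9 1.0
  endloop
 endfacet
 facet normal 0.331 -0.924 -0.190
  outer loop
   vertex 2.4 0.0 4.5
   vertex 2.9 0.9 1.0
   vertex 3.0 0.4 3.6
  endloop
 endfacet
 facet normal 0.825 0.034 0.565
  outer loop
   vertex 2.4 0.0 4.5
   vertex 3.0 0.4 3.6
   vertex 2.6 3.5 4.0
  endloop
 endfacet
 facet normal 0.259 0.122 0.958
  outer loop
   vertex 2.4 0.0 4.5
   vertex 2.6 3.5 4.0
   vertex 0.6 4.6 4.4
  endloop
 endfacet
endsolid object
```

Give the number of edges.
12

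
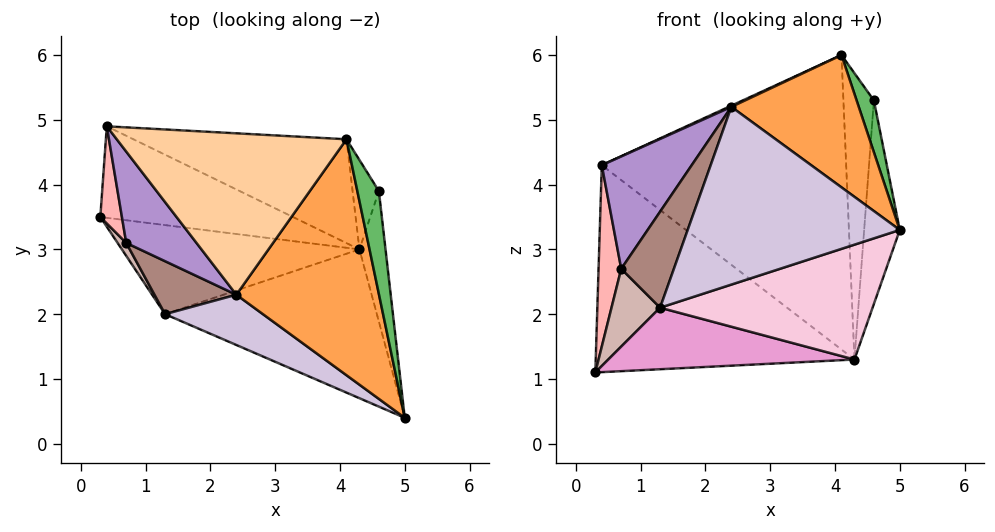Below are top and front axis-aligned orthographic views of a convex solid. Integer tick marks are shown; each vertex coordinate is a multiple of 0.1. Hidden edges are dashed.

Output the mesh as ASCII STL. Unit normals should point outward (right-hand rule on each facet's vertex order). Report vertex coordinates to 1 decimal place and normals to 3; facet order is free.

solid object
 facet normal 0.133 0.906 -0.401
  outer loop
   vertex 4.3 3.0 1.3
   vertex 0.3 3.5 1.1
   vertex 0.4 4.9 4.3
  endloop
 endfacet
 facet normal 0.200 0.924 -0.326
  outer loop
   vertex 4.3 3.0 1.3
   vertex 0.4 4.9 4.3
   vertex 4.1 4.7 6.0
  endloop
 endfacet
 facet normal 0.270 -0.471 0.840
  outer loop
   vertex 2.4 2.3 5.2
   vertex 5.0 0.4 3.3
   vertex 4.1 4.7 6.0
  endloop
 endfacet
 facet normal -0.418 -0.007 0.909
  outer loop
   vertex 2.4 2.3 5.2
   vertex 4.1 4.7 6.0
   vertex 0.4 4.9 4.3
  endloop
 endfacet
 facet normal 0.469 -0.397 0.789
  outer loop
   vertex 4.6 3.9 5.3
   vertex 4.1 4.7 6.0
   vertex 5.0 0.4 3.3
  endloop
 endfacet
 facet normal 0.978 0.176 -0.113
  outer loop
   vertex 4.6 3.9 5.3
   vertex 5.0 0.4 3.3
   vertex 4.3 3.0 1.3
  endloop
 endfacet
 facet normal 0.743 0.639 -0.199
  outer loop
   vertex 4.6 3.9 5.3
   vertex 4.3 3.0 1.3
   vertex 4.1 4.7 6.0
  endloop
 endfacet
 facet normal -0.941 -0.299 0.160
  outer loop
   vertex 0.7 3.1 2.7
   vertex 0.4 4.9 4.3
   vertex 0.3 3.5 1.1
  endloop
 endfacet
 facet normal -0.791 -0.475 0.386
  outer loop
   vertex 0.7 3.1 2.7
   vertex 2.4 2.3 5.2
   vertex 0.4 4.9 4.3
  endloop
 endfacet
 facet normal -0.450 -0.859 0.243
  outer loop
   vertex 1.3 2.0 2.1
   vertex 5.0 0.4 3.3
   vertex 2.4 2.3 5.2
  endloop
 endfacet
 facet normal -0.747 -0.583 0.321
  outer loop
   vertex 1.3 2.0 2.1
   vertex 2.4 2.3 5.2
   vertex 0.7 3.1 2.7
  endloop
 endfacet
 facet normal -0.854 -0.513 0.085
  outer loop
   vertex 1.3 2.0 2.1
   vertex 0.7 3.1 2.7
   vertex 0.3 3.5 1.1
  endloop
 endfacet
 facet normal -0.030 -0.568 -0.822
  outer loop
   vertex 1.3 2.0 2.1
   vertex 0.3 3.5 1.1
   vertex 4.3 3.0 1.3
  endloop
 endfacet
 facet normal -0.007 -0.611 -0.792
  outer loop
   vertex 1.3 2.0 2.1
   vertex 4.3 3.0 1.3
   vertex 5.0 0.4 3.3
  endloop
 endfacet
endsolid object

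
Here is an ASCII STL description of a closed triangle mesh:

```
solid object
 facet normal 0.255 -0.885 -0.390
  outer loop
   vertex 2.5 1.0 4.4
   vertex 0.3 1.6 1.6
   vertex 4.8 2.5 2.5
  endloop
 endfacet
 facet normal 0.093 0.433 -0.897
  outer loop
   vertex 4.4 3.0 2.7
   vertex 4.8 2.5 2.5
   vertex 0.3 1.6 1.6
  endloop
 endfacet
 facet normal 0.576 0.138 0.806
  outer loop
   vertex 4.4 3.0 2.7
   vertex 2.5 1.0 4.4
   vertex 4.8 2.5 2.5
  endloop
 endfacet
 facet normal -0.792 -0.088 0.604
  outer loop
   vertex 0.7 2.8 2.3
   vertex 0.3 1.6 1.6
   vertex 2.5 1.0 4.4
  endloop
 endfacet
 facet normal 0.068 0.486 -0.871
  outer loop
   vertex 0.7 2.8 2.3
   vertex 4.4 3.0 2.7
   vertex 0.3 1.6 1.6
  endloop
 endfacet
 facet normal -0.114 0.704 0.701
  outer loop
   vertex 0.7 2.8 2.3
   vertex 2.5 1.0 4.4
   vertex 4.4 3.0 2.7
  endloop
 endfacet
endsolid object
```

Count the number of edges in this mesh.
9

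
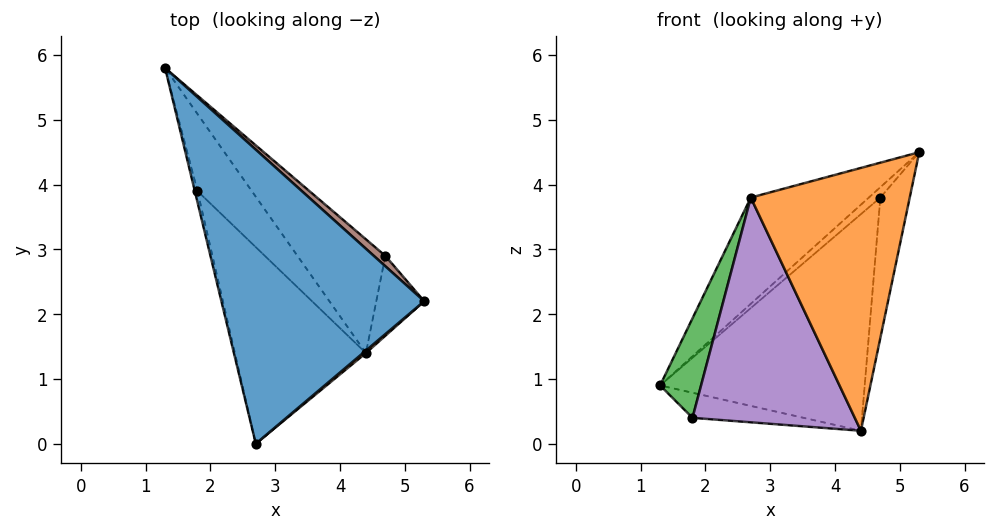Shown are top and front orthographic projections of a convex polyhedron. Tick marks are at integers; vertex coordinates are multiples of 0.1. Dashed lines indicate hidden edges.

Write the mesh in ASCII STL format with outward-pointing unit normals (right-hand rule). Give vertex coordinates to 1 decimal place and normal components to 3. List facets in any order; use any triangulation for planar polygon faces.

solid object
 facet normal -0.476 0.299 0.827
  outer loop
   vertex 2.7 0.0 3.8
   vertex 5.3 2.2 4.5
   vertex 1.3 5.8 0.9
  endloop
 endfacet
 facet normal 0.645 -0.764 0.007
  outer loop
   vertex 4.4 1.4 0.2
   vertex 5.3 2.2 4.5
   vertex 2.7 0.0 3.8
  endloop
 endfacet
 facet normal -0.968 -0.248 -0.028
  outer loop
   vertex 1.8 3.9 0.4
   vertex 2.7 0.0 3.8
   vertex 1.3 5.8 0.9
  endloop
 endfacet
 facet normal 0.219 0.302 -0.928
  outer loop
   vertex 1.8 3.9 0.4
   vertex 1.3 5.8 0.9
   vertex 4.4 1.4 0.2
  endloop
 endfacet
 facet normal -0.612 -0.595 -0.521
  outer loop
   vertex 1.8 3.9 0.4
   vertex 4.4 1.4 0.2
   vertex 2.7 0.0 3.8
  endloop
 endfacet
 facet normal 0.000 0.707 0.707
  outer loop
   vertex 4.7 2.9 3.8
   vertex 1.3 5.8 0.9
   vertex 5.3 2.2 4.5
  endloop
 endfacet
 facet normal 0.755 0.580 -0.305
  outer loop
   vertex 4.7 2.9 3.8
   vertex 4.4 1.4 0.2
   vertex 1.3 5.8 0.9
  endloop
 endfacet
 facet normal 0.847 0.462 -0.263
  outer loop
   vertex 4.7 2.9 3.8
   vertex 5.3 2.2 4.5
   vertex 4.4 1.4 0.2
  endloop
 endfacet
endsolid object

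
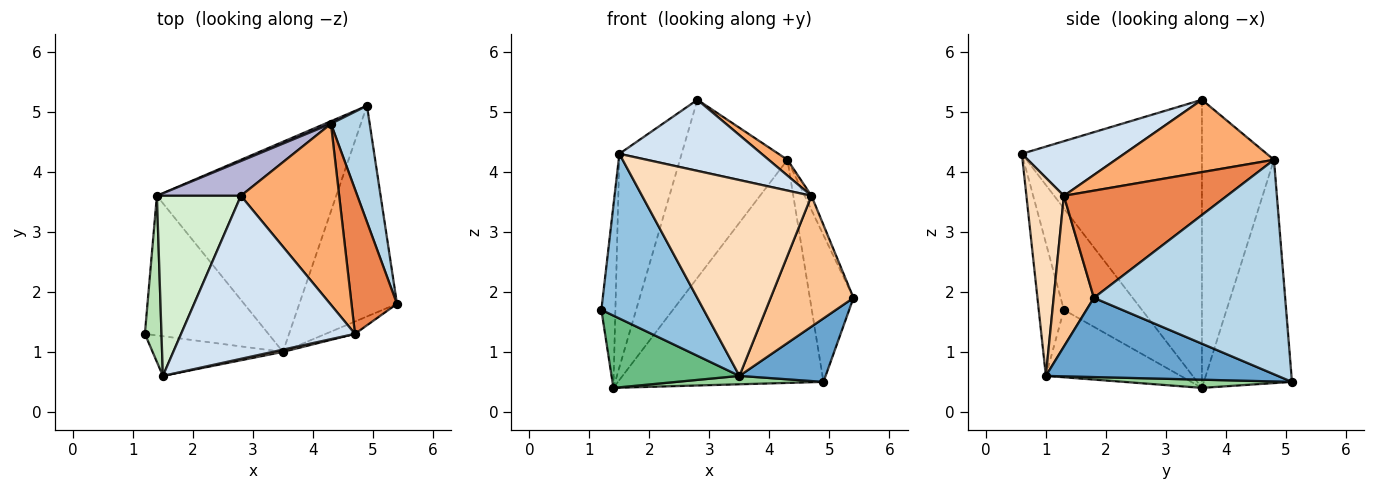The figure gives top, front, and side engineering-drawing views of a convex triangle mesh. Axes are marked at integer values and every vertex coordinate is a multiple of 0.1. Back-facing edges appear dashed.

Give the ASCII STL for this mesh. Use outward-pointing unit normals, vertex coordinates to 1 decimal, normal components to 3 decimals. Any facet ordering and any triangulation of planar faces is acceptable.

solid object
 facet normal 0.613 -0.228 -0.756
  outer loop
   vertex 3.5 1.0 0.6
   vertex 4.9 5.1 0.5
   vertex 5.4 1.8 1.9
  endloop
 endfacet
 facet normal -0.232 -0.946 -0.228
  outer loop
   vertex 3.5 1.0 0.6
   vertex 1.5 0.6 4.3
   vertex 1.2 1.3 1.7
  endloop
 endfacet
 facet normal 0.960 0.219 0.173
  outer loop
   vertex 4.3 4.8 4.2
   vertex 5.4 1.8 1.9
   vertex 4.9 5.1 0.5
  endloop
 endfacet
 facet normal 0.277 -0.384 0.881
  outer loop
   vertex 4.7 1.3 3.6
   vertex 2.8 3.6 5.2
   vertex 1.5 0.6 4.3
  endloop
 endfacet
 facet normal 0.920 0.038 0.390
  outer loop
   vertex 4.7 1.3 3.6
   vertex 5.4 1.8 1.9
   vertex 4.3 4.8 4.2
  endloop
 endfacet
 facet normal 0.592 -0.070 0.803
  outer loop
   vertex 4.7 1.3 3.6
   vertex 4.3 4.8 4.2
   vertex 2.8 3.6 5.2
  endloop
 endfacet
 facet normal 0.435 -0.896 -0.084
  outer loop
   vertex 4.7 1.3 3.6
   vertex 3.5 1.0 0.6
   vertex 5.4 1.8 1.9
  endloop
 endfacet
 facet normal 0.216 -0.976 0.011
  outer loop
   vertex 4.7 1.3 3.6
   vertex 1.5 0.6 4.3
   vertex 3.5 1.0 0.6
  endloop
 endfacet
 facet normal -0.436 -0.414 -0.799
  outer loop
   vertex 1.4 3.6 0.4
   vertex 3.5 1.0 0.6
   vertex 1.2 1.3 1.7
  endloop
 endfacet
 facet normal 0.046 -0.040 -0.998
  outer loop
   vertex 1.4 3.6 0.4
   vertex 4.9 5.1 0.5
   vertex 3.5 1.0 0.6
  endloop
 endfacet
 facet normal -0.972 0.174 0.159
  outer loop
   vertex 1.4 3.6 0.4
   vertex 1.2 1.3 1.7
   vertex 1.5 0.6 4.3
  endloop
 endfacet
 facet normal -0.911 0.315 0.266
  outer loop
   vertex 1.4 3.6 0.4
   vertex 1.5 0.6 4.3
   vertex 2.8 3.6 5.2
  endloop
 endfacet
 facet normal -0.394 0.919 0.011
  outer loop
   vertex 1.4 3.6 0.4
   vertex 4.3 4.8 4.2
   vertex 4.9 5.1 0.5
  endloop
 endfacet
 facet normal -0.549 0.820 0.160
  outer loop
   vertex 1.4 3.6 0.4
   vertex 2.8 3.6 5.2
   vertex 4.3 4.8 4.2
  endloop
 endfacet
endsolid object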